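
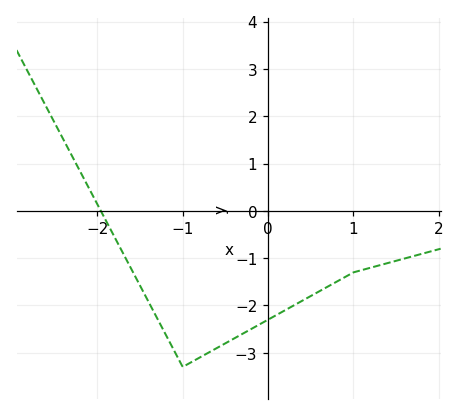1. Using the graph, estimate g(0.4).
-1.9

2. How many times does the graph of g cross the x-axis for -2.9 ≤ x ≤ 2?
1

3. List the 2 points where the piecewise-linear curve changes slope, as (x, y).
(-1, -3.3); (1, -1.3)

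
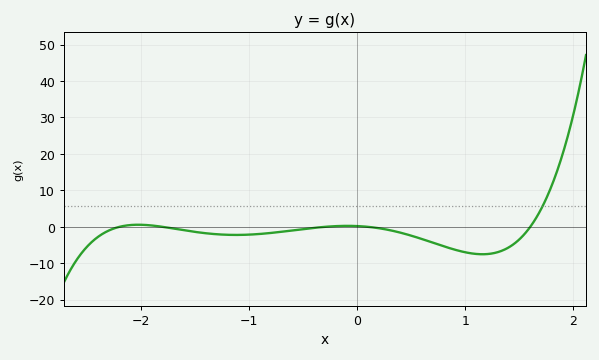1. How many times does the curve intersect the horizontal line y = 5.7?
1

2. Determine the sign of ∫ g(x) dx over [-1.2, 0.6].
negative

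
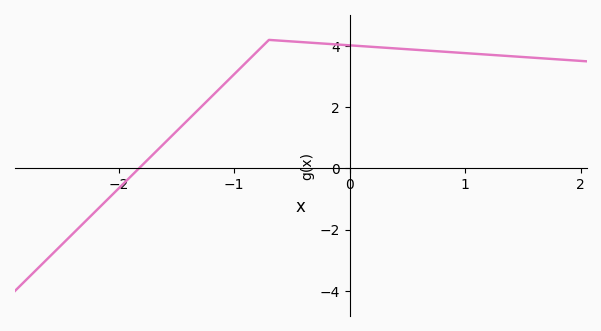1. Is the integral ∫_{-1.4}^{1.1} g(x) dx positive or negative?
positive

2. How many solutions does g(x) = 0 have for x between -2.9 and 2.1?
1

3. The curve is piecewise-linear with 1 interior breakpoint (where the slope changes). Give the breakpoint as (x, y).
(-0.7, 4.2)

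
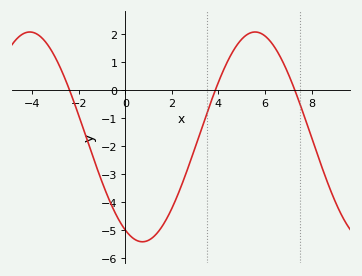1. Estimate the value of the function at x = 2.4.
-3.43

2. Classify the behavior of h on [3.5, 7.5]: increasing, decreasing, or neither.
neither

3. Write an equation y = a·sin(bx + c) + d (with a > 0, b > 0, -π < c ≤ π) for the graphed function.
y = 3.75sin(0.65x - 2.05) - 1.67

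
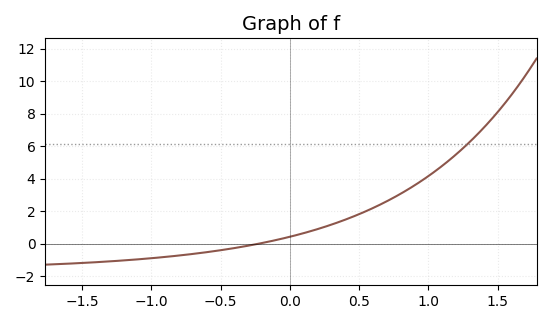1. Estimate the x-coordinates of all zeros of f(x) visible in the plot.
-0.2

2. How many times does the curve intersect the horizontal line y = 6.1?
1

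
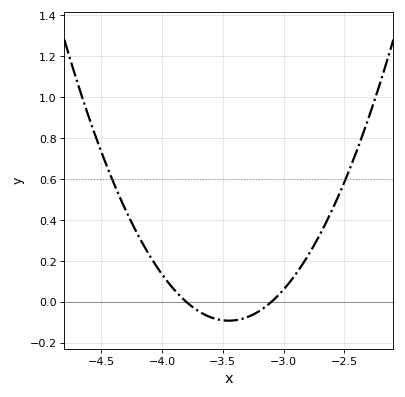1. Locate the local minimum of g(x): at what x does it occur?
-3.45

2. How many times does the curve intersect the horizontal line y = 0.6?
2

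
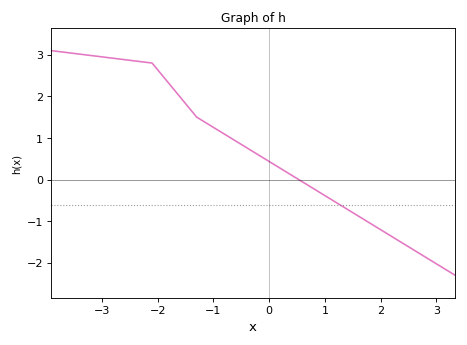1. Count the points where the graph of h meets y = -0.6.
1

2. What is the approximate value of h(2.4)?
-1.5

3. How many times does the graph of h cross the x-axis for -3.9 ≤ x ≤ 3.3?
1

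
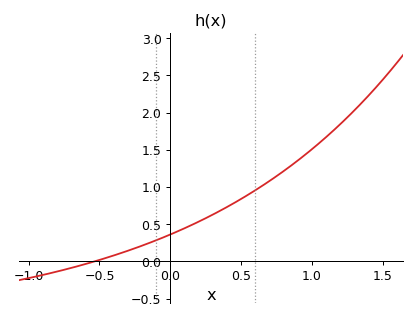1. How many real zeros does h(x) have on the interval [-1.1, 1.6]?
1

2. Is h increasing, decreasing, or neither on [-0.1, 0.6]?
increasing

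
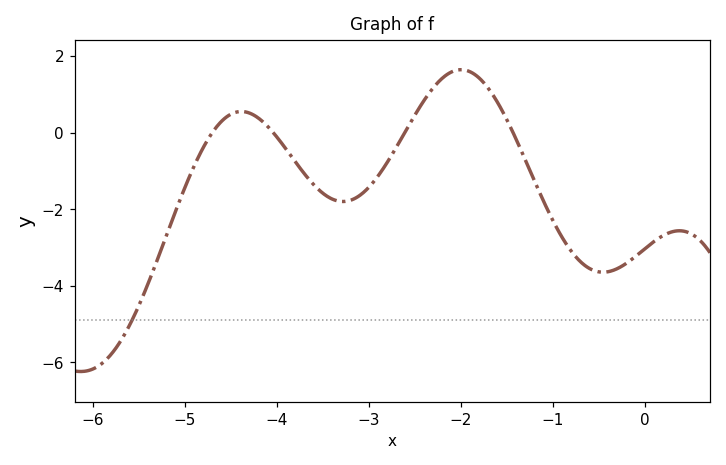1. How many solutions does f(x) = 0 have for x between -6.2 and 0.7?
4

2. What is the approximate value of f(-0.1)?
-3.23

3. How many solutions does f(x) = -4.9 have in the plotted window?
1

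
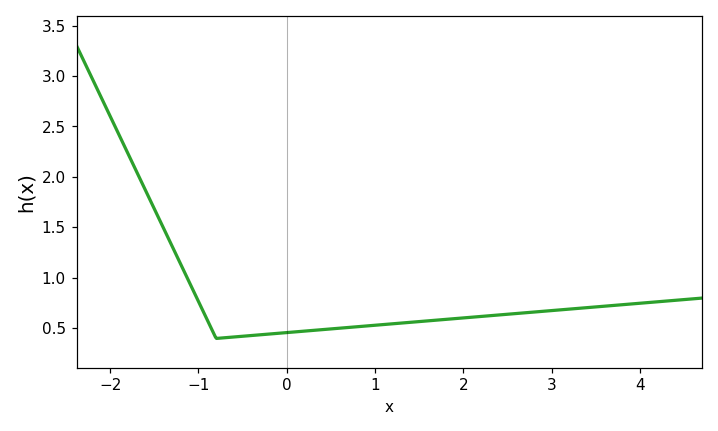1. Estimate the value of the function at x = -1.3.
1.3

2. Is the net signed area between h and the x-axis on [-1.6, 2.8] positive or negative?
positive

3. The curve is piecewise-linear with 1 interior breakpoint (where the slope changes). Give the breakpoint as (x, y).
(-0.8, 0.4)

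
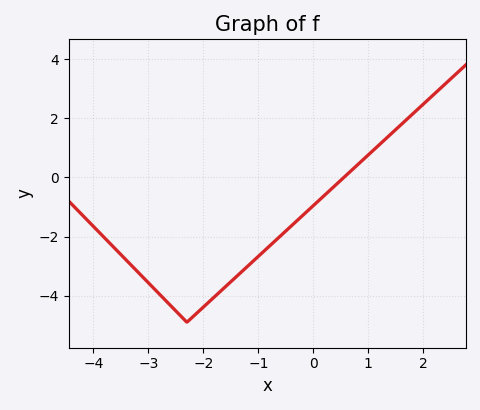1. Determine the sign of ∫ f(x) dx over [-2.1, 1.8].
negative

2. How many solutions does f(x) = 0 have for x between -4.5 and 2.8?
1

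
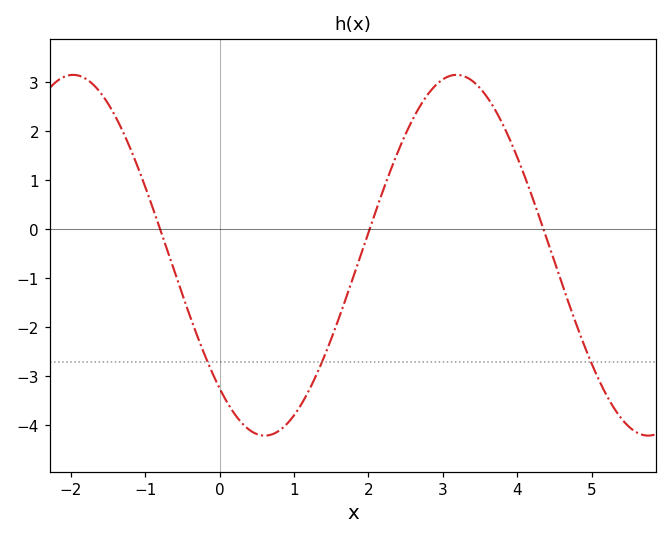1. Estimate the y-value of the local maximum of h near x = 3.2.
3.15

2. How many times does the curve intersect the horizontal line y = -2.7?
3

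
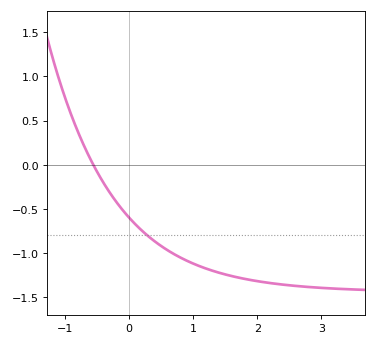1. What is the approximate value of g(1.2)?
-1.17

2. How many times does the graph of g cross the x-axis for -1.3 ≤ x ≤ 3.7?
1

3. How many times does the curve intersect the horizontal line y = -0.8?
1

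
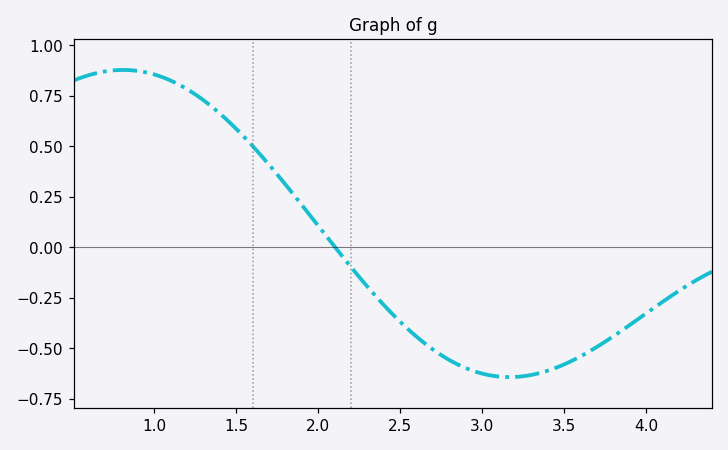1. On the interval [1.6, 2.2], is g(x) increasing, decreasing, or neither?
decreasing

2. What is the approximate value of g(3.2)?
-0.641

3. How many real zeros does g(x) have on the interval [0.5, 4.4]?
1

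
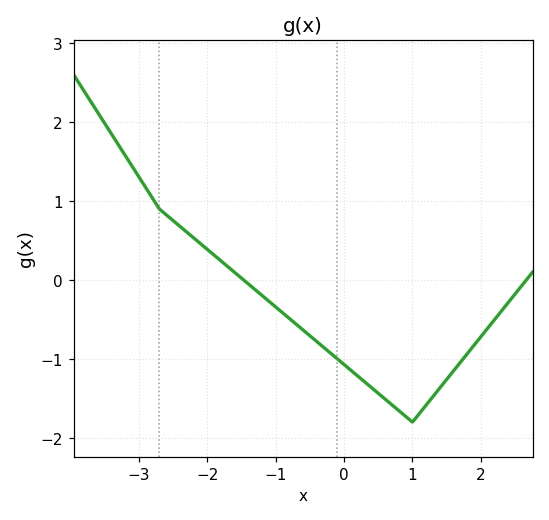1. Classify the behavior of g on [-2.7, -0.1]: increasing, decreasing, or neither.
decreasing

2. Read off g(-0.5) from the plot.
-0.7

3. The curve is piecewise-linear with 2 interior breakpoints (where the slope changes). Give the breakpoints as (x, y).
(-2.7, 0.9); (1, -1.8)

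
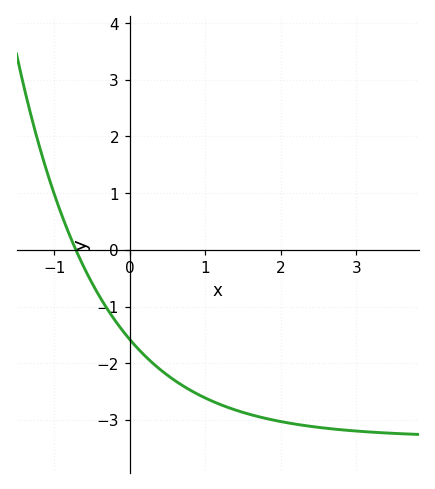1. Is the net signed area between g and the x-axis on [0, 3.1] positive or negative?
negative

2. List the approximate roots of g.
-0.7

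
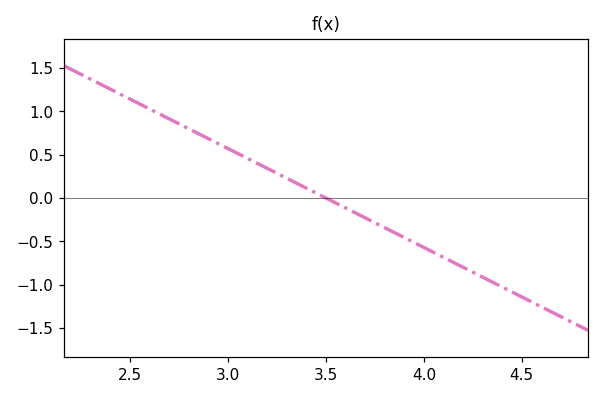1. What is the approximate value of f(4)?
-0.55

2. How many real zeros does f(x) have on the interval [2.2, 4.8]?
1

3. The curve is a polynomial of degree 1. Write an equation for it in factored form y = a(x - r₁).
y = -1.14(x - 3.5)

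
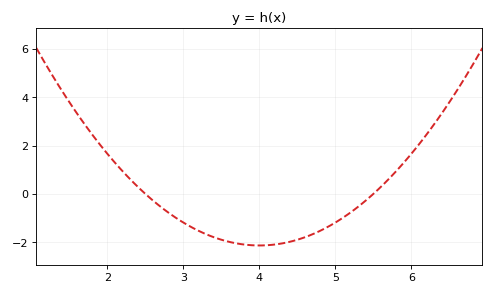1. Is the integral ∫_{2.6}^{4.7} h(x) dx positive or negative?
negative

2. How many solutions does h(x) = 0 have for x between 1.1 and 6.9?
2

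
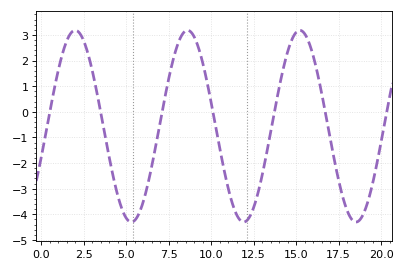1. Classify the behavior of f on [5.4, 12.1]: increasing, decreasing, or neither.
neither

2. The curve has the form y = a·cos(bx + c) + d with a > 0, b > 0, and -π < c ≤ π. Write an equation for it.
y = 3.74cos(0.95x - 1.89) - 0.56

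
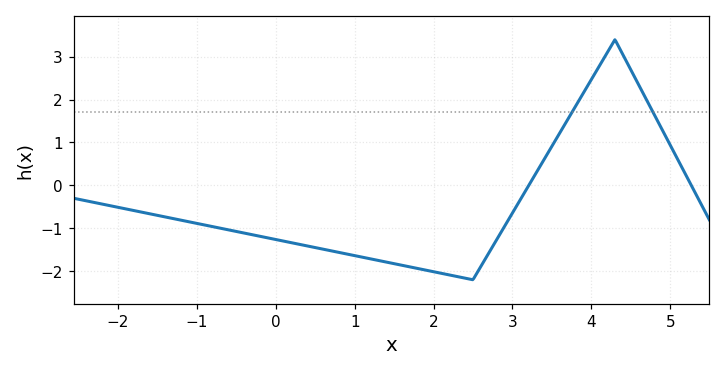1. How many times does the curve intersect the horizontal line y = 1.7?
2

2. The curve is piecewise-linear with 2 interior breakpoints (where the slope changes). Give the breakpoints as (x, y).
(2.5, -2.2); (4.3, 3.4)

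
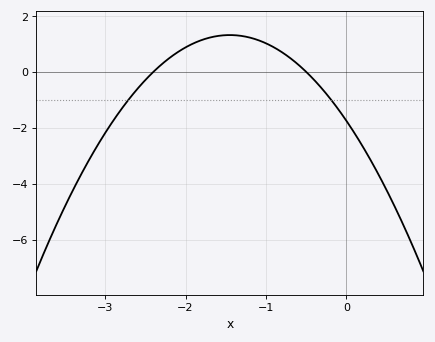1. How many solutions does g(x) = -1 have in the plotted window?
2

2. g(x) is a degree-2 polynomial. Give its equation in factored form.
y = -1.46(x + 2.4)(x + 0.5)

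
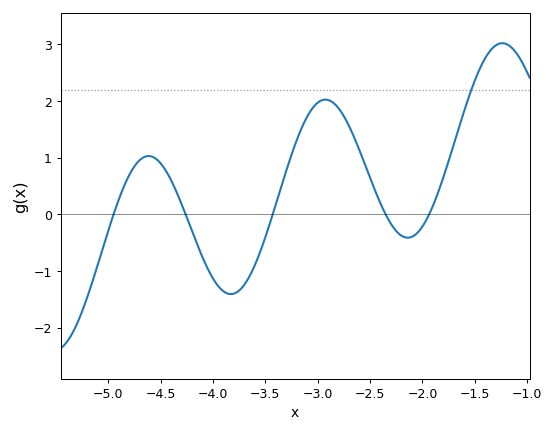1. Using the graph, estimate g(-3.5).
-0.404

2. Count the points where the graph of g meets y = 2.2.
1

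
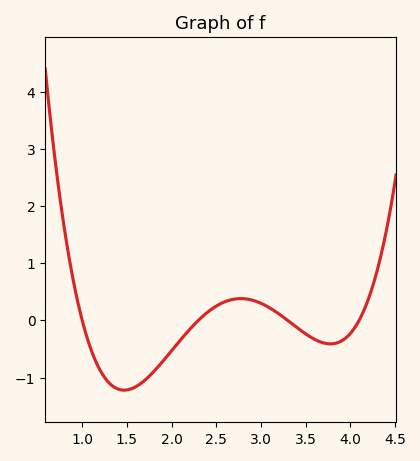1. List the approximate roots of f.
1, 2.3, 3.3, 4.1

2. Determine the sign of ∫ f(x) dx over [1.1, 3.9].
negative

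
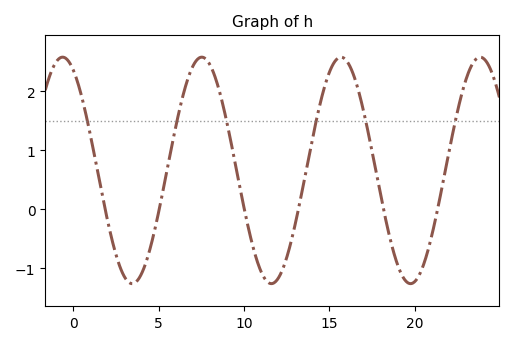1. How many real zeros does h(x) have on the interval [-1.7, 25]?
6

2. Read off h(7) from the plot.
2.43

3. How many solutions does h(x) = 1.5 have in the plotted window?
6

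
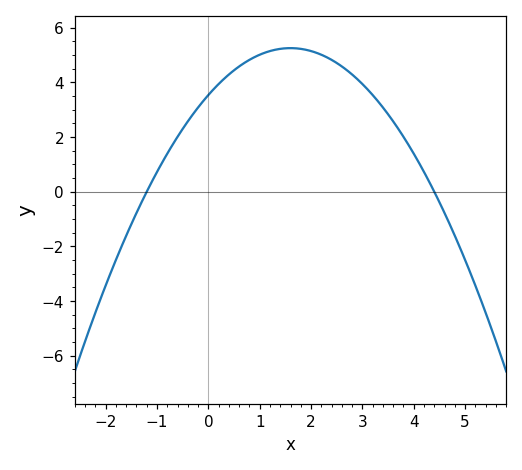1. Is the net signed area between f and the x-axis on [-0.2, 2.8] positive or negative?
positive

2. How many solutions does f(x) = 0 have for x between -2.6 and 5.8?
2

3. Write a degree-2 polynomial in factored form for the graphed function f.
y = -0.67(x + 1.2)(x - 4.4)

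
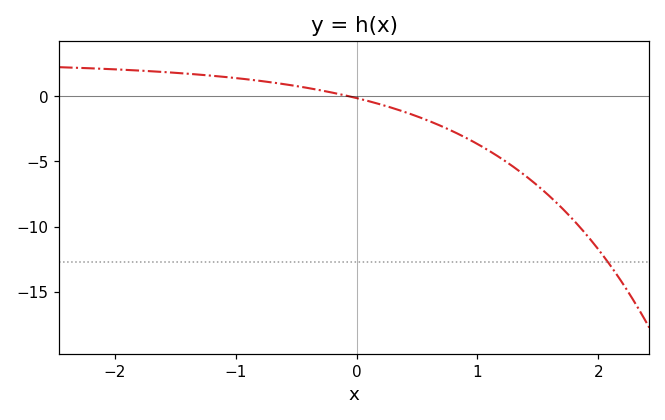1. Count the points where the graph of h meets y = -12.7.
1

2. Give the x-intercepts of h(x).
-0.1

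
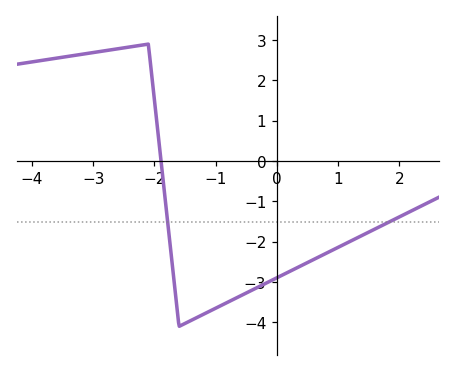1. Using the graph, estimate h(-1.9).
0.1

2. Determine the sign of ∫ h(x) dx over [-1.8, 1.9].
negative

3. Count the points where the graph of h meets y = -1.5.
2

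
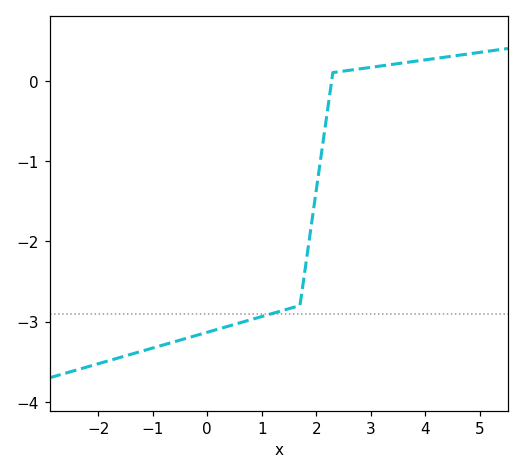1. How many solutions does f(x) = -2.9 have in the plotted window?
1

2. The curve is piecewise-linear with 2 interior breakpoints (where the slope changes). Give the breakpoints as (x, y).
(1.7, -2.8); (2.3, 0.1)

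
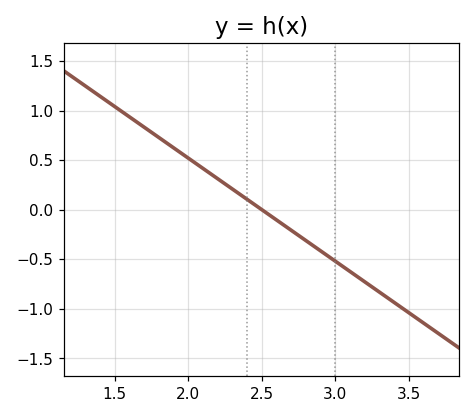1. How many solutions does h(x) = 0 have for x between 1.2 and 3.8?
1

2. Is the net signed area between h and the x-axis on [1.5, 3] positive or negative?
positive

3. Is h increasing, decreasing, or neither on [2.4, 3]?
decreasing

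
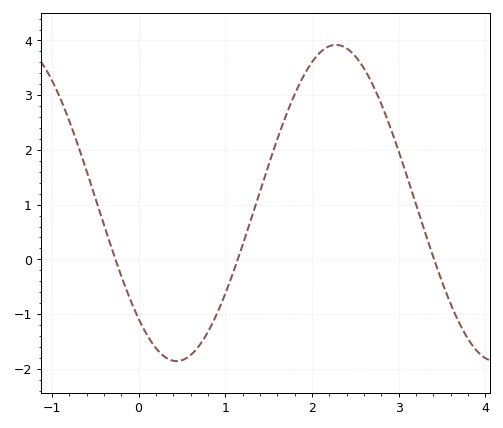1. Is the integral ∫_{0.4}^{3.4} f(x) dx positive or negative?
positive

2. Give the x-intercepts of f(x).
-0.267, 1.14, 3.41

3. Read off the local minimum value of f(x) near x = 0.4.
-1.86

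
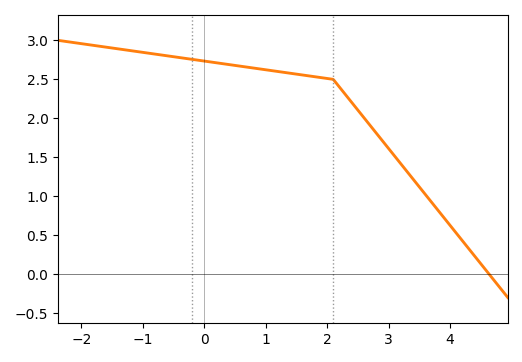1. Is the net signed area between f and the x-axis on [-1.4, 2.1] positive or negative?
positive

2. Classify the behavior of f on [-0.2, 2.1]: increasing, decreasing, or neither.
decreasing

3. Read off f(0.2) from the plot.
2.7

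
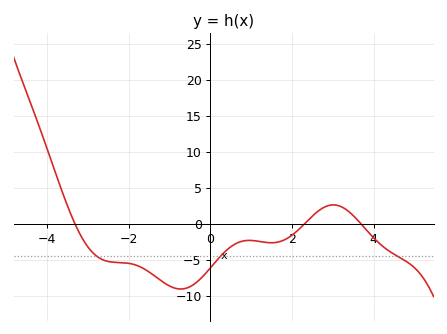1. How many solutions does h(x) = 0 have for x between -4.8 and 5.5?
3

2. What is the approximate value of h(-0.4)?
-8.4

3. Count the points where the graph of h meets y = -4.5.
3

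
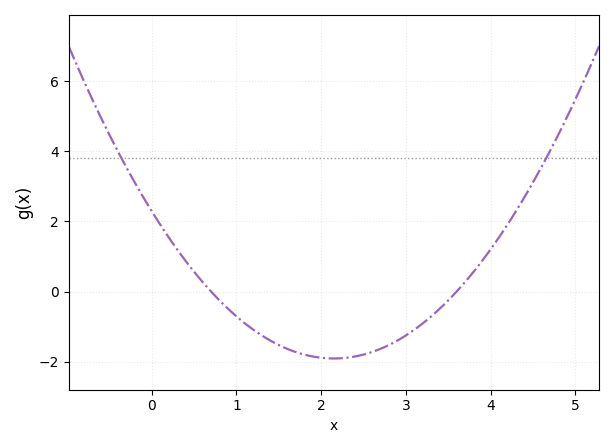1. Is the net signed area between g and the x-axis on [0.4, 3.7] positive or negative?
negative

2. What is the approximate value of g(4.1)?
1.6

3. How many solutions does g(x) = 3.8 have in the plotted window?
2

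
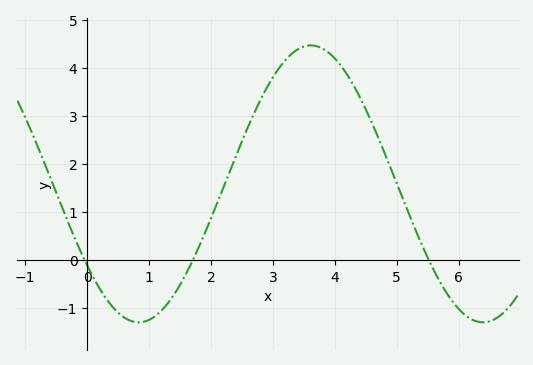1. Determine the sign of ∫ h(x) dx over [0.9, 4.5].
positive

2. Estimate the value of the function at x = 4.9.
1.9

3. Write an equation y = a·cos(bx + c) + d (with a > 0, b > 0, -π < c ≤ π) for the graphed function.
y = 2.88cos(1.1x + 2.2) + 1.59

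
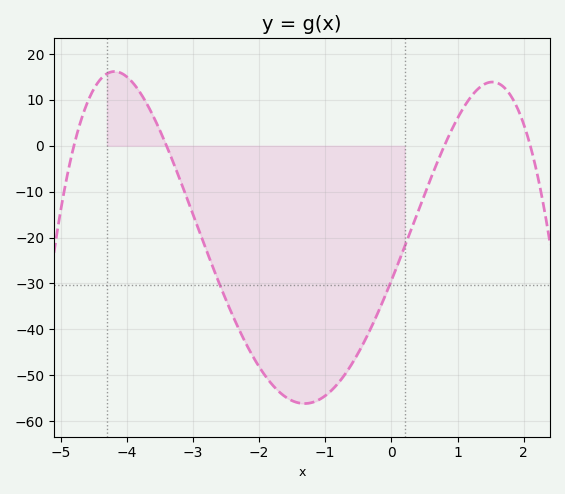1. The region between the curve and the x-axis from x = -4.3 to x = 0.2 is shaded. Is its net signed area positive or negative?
negative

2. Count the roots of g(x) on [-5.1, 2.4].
4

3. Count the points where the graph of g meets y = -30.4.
2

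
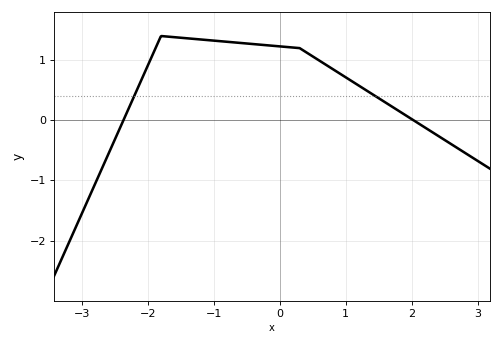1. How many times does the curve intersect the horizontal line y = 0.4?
2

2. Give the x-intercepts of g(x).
-2.4, 2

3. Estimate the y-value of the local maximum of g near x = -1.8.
1.4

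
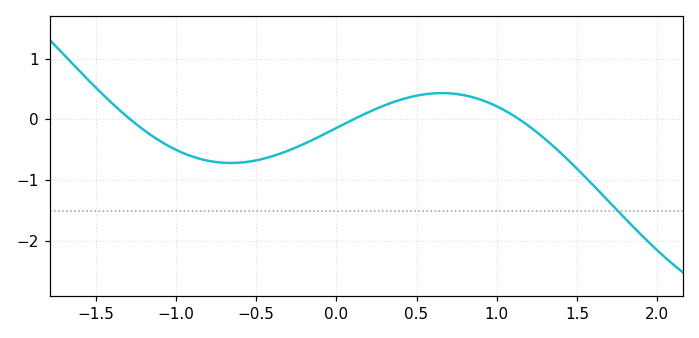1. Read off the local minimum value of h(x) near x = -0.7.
-0.716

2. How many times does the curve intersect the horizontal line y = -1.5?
1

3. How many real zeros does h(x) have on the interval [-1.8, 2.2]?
3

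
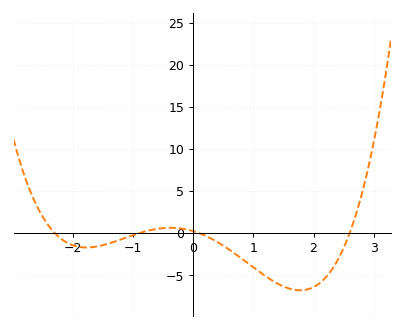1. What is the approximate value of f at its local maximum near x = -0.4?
0.643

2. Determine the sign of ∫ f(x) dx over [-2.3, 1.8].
negative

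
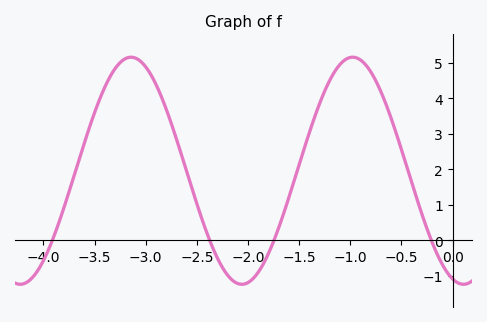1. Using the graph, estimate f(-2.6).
1.9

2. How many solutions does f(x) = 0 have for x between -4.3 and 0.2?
4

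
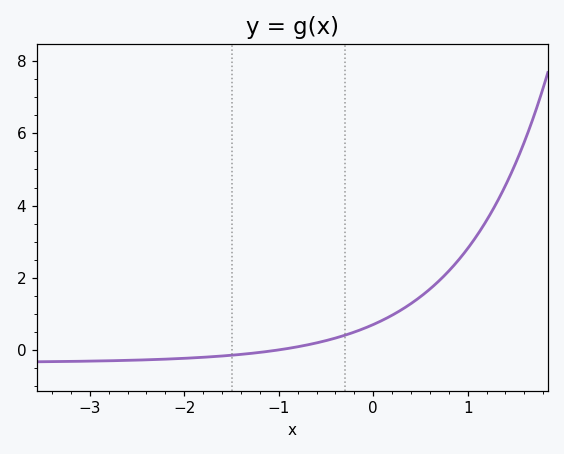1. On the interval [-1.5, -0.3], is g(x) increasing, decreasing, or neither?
increasing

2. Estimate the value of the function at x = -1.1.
0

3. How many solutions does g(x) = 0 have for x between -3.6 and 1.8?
1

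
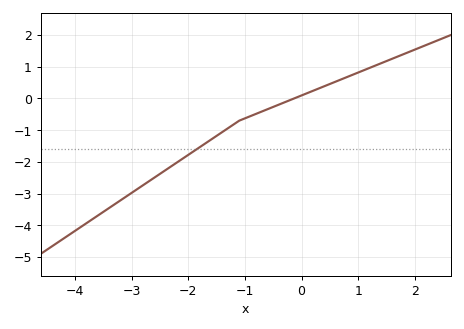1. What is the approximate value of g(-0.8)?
-0.483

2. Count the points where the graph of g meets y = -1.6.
1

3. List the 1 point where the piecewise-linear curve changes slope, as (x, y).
(-1.1, -0.7)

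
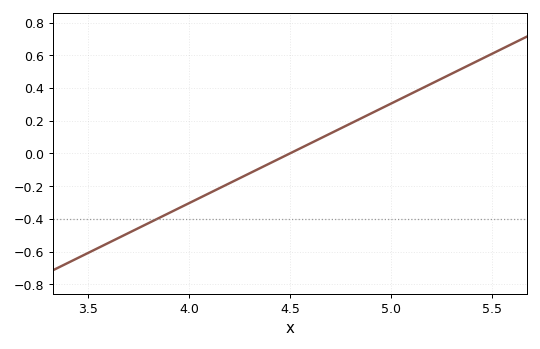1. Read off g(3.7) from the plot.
-0.488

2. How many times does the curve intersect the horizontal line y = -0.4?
1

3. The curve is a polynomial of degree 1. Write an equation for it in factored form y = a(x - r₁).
y = 0.61(x - 4.5)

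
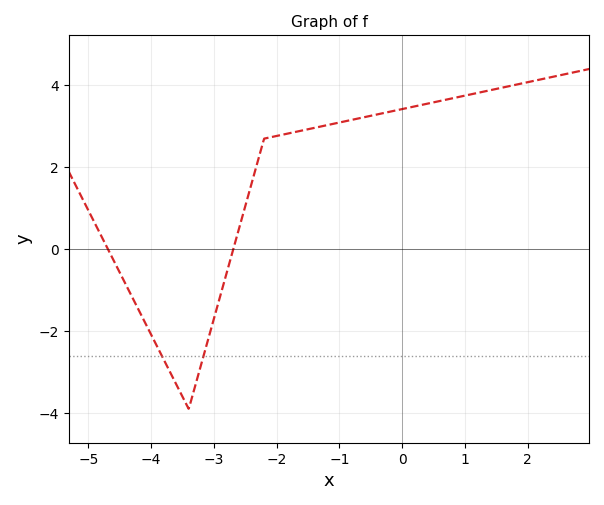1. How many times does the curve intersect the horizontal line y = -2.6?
2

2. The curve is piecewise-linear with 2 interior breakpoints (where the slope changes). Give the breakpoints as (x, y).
(-3.4, -3.9); (-2.2, 2.7)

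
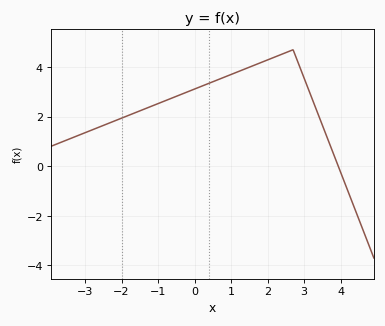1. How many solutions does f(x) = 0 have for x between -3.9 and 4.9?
1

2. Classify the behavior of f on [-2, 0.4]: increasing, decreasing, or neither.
increasing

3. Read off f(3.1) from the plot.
3.2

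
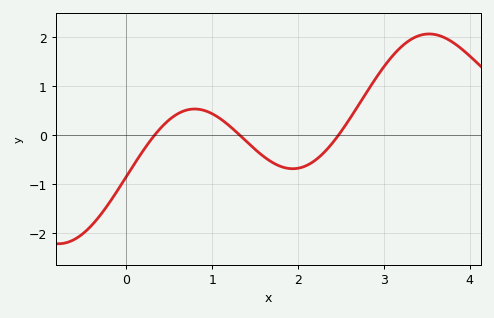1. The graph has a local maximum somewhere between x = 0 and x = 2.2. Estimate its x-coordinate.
0.8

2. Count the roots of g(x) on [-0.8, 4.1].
3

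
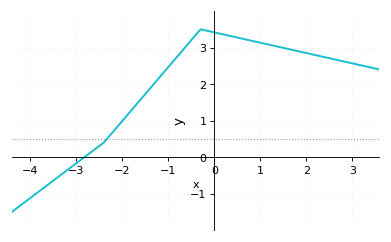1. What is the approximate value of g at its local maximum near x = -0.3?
3.5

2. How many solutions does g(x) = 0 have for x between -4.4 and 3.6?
1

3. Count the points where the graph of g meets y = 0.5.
1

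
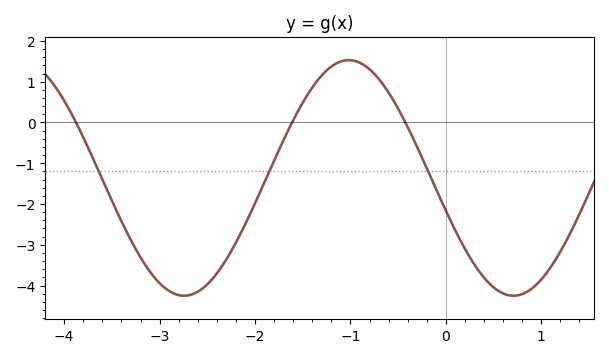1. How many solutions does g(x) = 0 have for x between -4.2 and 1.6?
3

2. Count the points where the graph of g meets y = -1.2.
3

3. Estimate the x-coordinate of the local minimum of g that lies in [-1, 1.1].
0.707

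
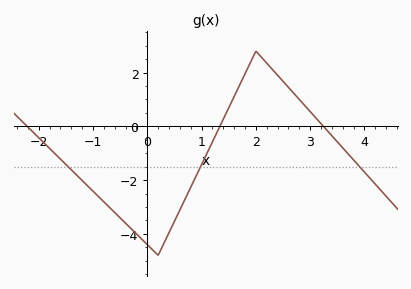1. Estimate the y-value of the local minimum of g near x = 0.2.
-4.8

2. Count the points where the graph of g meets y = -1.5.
3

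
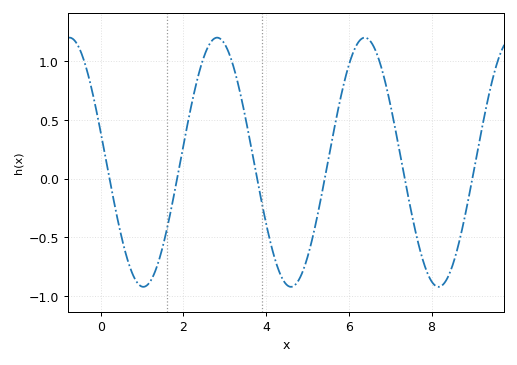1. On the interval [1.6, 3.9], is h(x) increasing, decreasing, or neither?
neither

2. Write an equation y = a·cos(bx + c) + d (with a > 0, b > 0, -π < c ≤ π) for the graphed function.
y = 1.06cos(1.76x + 1.33) + 0.14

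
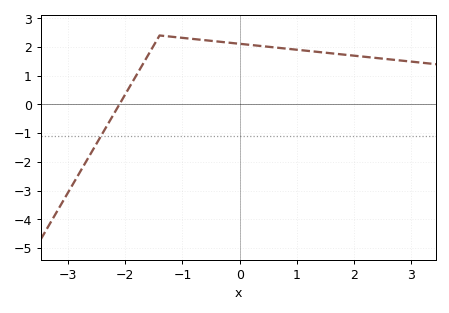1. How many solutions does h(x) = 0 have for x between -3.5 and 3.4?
1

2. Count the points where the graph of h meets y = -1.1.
1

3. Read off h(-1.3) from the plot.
2.4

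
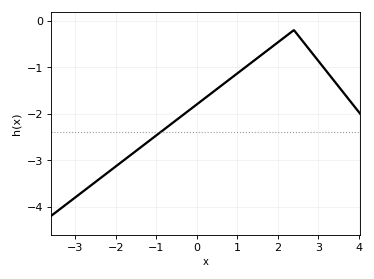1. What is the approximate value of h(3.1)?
-1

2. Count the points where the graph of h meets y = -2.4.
1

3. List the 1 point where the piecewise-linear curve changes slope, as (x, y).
(2.4, -0.2)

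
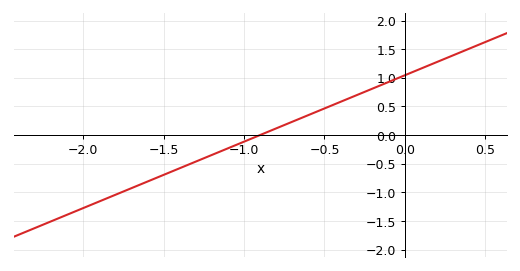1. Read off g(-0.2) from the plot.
0.8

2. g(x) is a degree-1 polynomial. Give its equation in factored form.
y = 1.16(x + 0.9)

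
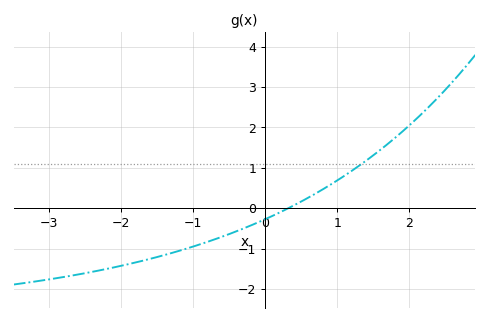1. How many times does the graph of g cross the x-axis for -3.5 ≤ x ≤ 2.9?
1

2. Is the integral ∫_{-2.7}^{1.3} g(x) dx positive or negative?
negative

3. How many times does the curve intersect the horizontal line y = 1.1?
1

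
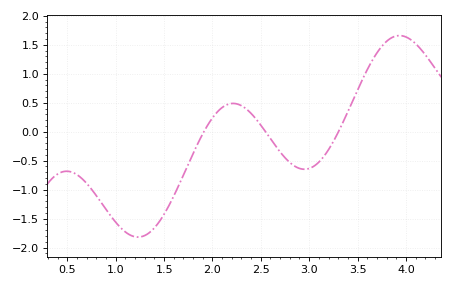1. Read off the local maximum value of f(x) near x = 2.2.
0.488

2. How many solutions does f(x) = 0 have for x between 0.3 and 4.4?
3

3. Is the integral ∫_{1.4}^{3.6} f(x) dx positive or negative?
negative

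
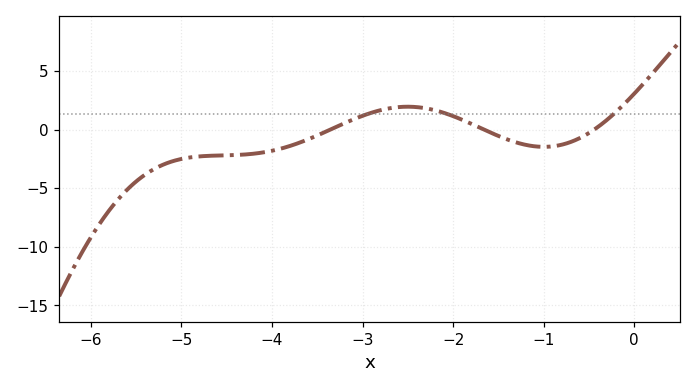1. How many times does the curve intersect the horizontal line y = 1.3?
3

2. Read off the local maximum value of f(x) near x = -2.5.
2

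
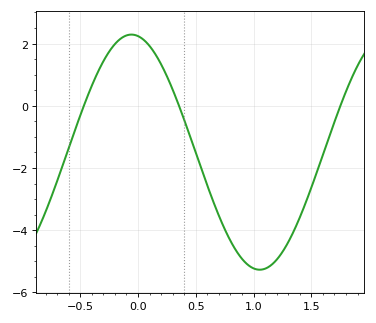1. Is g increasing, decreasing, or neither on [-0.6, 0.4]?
neither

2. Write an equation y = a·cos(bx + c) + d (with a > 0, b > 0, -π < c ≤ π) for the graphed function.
y = 3.78cos(2.83x + 0.16) - 1.49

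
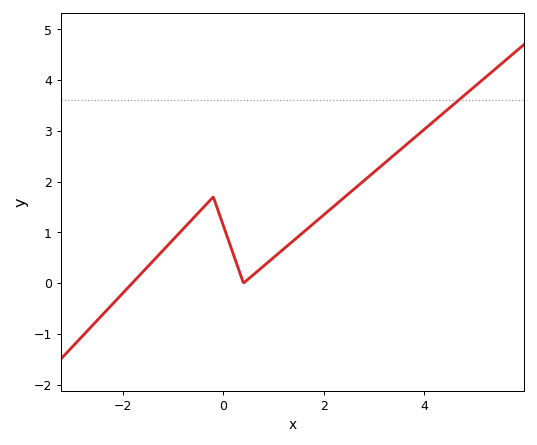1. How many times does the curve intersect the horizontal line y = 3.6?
1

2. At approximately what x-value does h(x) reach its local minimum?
0.403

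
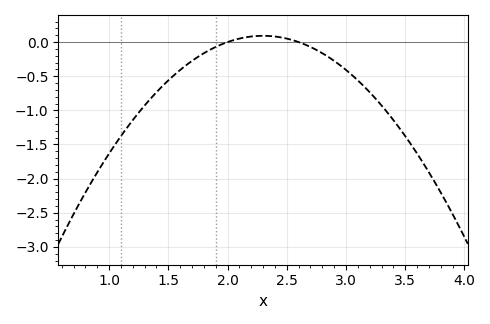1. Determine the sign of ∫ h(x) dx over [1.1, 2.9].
negative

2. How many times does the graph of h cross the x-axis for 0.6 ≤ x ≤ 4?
2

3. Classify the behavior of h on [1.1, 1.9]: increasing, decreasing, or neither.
increasing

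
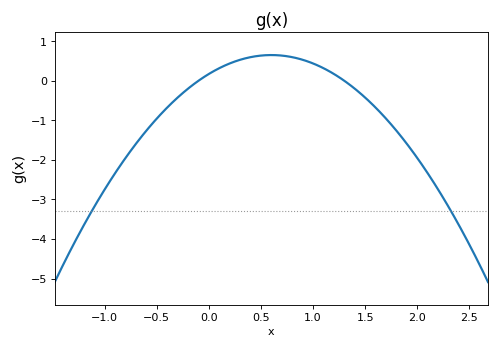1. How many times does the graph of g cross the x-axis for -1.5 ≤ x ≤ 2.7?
2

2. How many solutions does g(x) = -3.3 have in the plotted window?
2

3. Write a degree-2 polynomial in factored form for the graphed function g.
y = -1.33(x + 0.1)(x - 1.3)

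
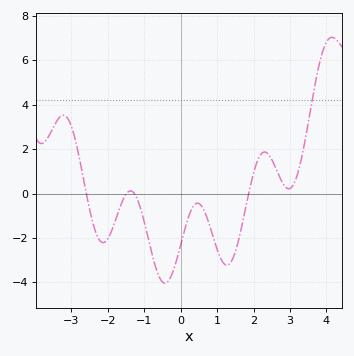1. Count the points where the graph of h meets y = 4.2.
1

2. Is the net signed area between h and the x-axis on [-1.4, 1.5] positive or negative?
negative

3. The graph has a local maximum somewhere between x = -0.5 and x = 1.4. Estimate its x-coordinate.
0.4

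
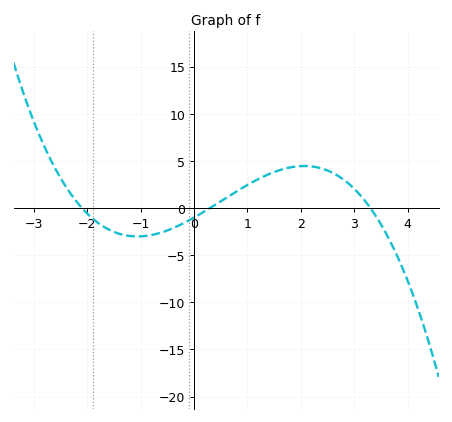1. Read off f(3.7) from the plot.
-4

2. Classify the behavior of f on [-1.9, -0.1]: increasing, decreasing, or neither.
neither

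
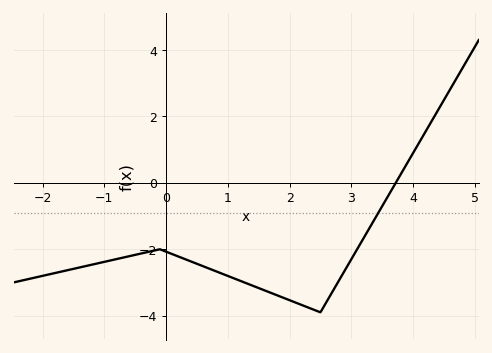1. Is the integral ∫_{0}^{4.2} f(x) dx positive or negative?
negative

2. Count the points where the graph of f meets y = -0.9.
1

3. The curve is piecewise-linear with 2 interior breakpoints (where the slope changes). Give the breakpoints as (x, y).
(-0.1, -2); (2.5, -3.9)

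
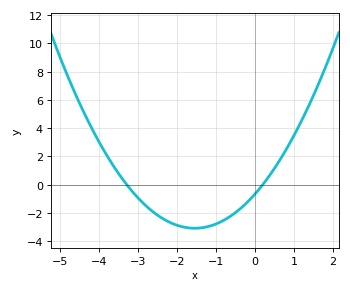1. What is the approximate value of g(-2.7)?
-1.8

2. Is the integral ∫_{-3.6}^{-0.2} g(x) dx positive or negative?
negative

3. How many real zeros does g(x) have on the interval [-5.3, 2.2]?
2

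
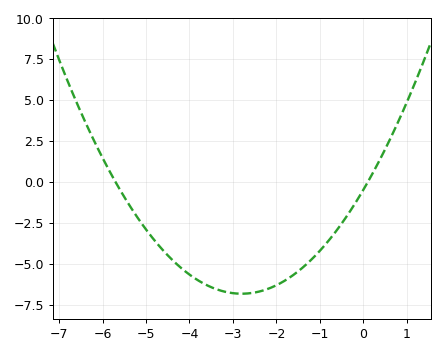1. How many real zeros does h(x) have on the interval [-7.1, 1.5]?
2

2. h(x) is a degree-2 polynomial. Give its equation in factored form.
y = 0.81(x + 5.7)(x - 0.1)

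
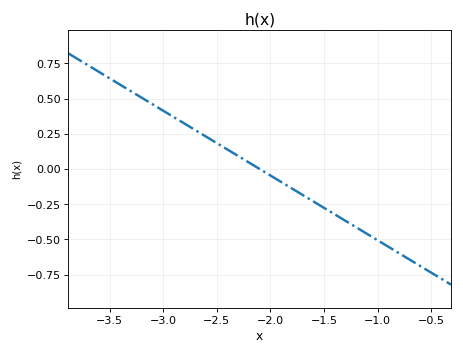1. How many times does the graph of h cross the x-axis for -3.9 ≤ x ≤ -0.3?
1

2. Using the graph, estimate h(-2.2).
0.04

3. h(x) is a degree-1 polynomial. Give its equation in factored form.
y = -0.46(x + 2.1)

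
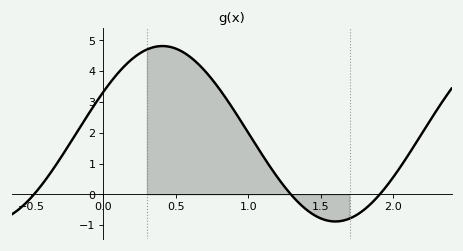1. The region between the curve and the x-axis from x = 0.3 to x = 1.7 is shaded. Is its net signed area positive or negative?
positive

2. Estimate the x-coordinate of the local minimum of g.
1.6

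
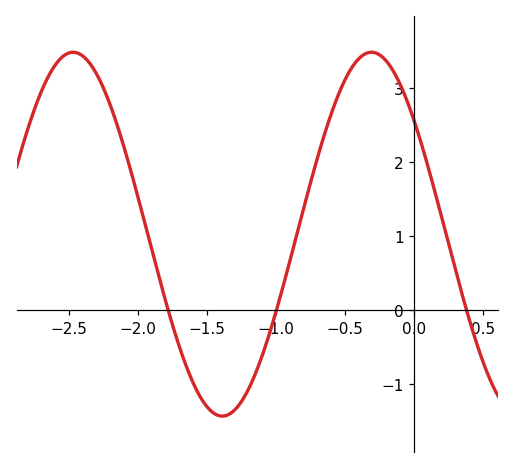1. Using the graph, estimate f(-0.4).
3.4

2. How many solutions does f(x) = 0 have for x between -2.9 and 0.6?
3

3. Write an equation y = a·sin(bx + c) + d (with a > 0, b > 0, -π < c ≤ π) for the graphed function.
y = 2.46sin(2.91x + 2.47) + 1.03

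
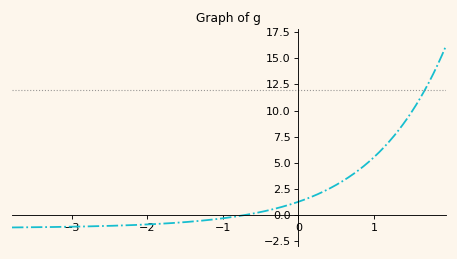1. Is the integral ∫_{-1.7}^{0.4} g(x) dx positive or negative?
positive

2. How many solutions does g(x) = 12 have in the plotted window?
1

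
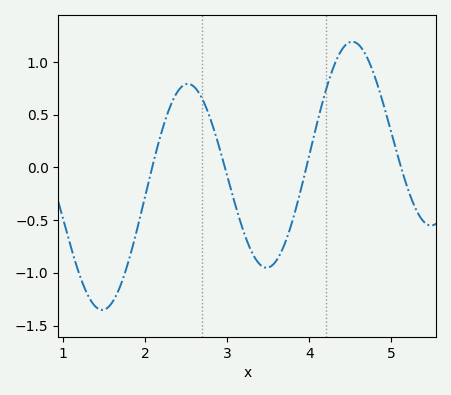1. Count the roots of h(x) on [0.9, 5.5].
4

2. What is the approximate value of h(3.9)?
-0.2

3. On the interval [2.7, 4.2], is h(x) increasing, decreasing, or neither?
neither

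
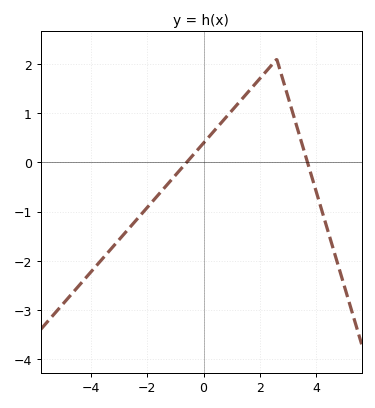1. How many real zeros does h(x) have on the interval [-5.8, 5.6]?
2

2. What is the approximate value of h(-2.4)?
-1.18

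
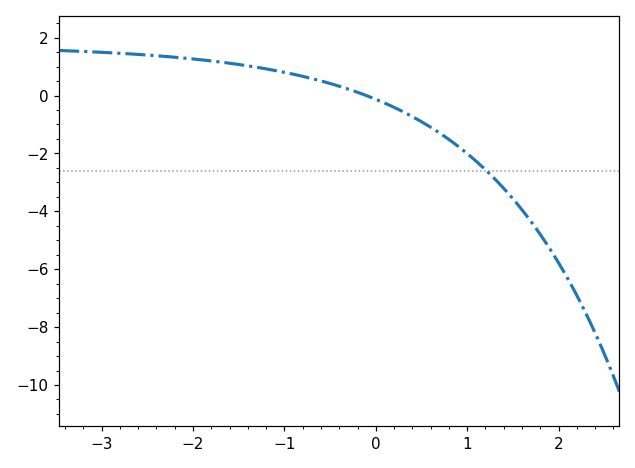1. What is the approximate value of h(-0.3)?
0.22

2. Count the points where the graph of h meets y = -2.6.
1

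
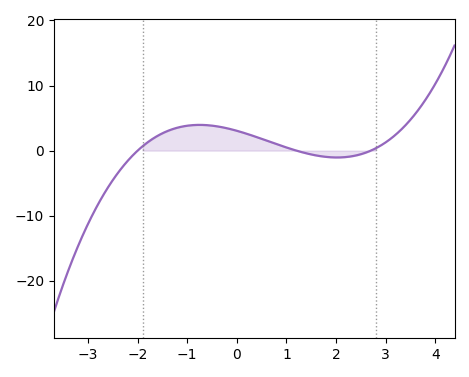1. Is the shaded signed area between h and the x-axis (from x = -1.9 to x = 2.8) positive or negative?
positive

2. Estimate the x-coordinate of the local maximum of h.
-0.8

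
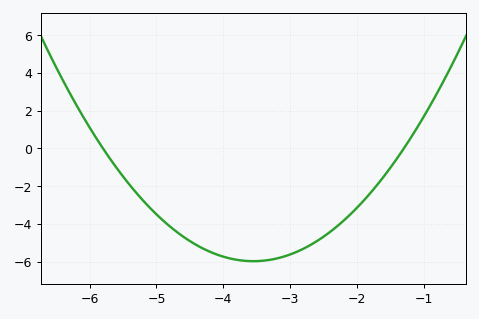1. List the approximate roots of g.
-5.8, -1.3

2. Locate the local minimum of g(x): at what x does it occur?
-3.55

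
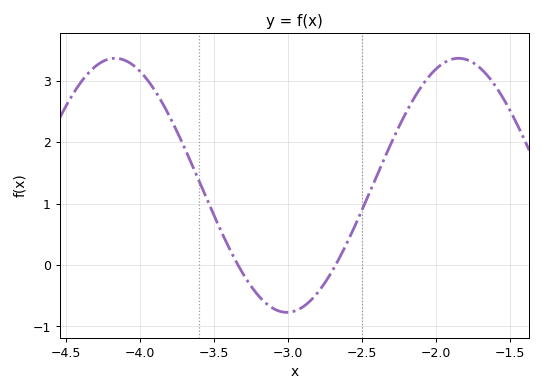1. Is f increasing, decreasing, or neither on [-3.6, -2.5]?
neither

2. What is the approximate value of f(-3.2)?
-0.498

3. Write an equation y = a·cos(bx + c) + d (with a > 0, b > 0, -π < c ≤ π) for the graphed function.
y = 2.07cos(2.71x - 1.27) + 1.3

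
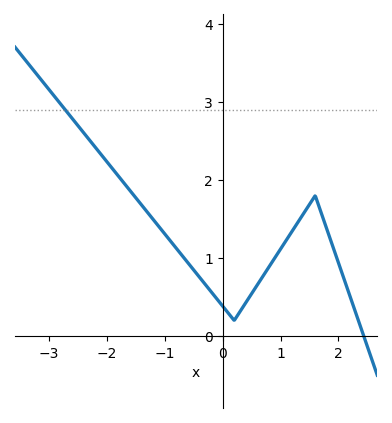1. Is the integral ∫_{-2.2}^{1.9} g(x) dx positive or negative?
positive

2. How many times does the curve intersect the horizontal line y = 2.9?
1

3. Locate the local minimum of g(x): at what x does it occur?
0.2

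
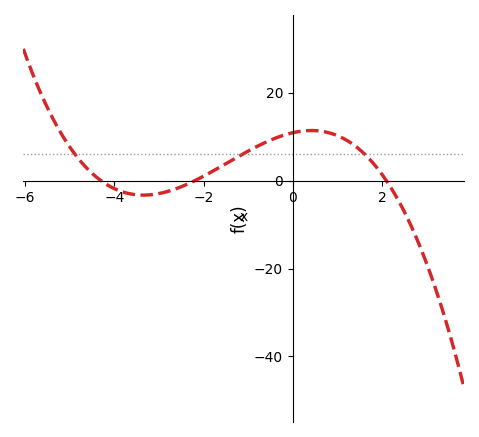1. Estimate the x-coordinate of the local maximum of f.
0.4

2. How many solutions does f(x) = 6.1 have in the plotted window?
3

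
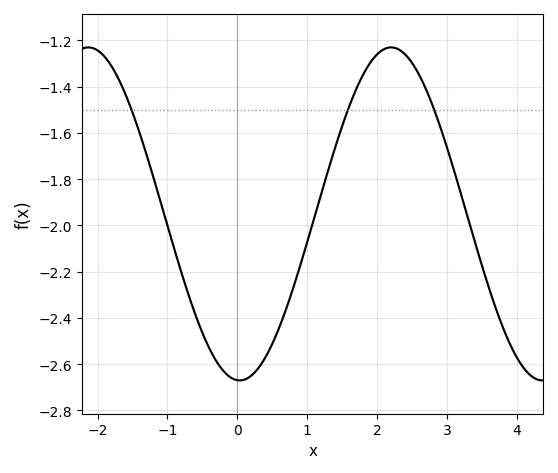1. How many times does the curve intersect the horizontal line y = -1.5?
3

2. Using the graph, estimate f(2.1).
-1.24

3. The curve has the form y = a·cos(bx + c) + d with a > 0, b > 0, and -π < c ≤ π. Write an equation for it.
y = 0.72cos(1.4x + 3.1) - 1.95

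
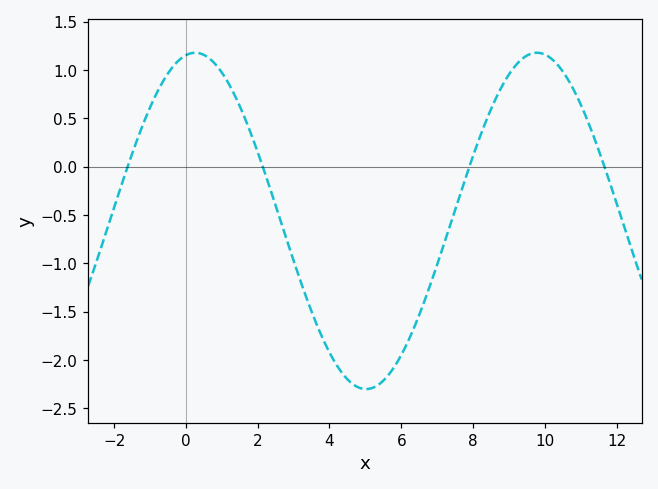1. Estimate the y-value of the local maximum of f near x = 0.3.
1.2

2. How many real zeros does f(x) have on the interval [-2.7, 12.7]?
4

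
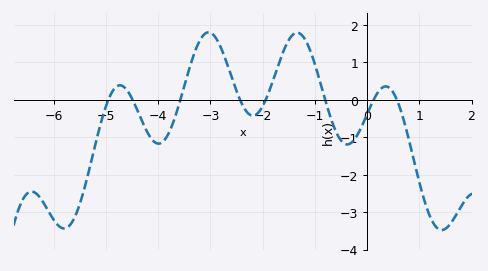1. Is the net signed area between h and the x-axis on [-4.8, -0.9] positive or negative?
positive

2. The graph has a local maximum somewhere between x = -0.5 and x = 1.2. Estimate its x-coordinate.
0.357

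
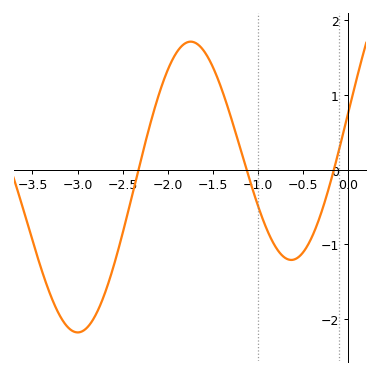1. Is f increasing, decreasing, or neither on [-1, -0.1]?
neither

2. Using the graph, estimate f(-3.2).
-1.95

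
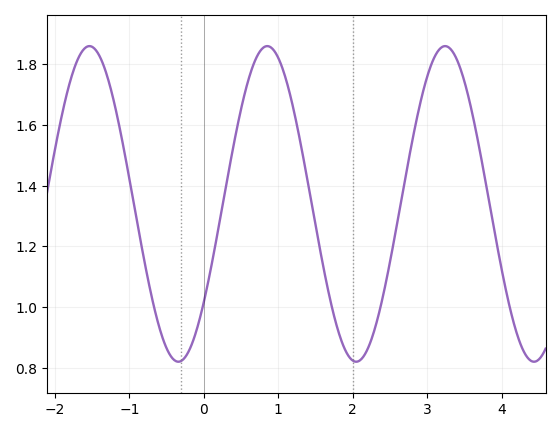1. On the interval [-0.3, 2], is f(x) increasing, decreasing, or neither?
neither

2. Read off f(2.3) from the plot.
0.931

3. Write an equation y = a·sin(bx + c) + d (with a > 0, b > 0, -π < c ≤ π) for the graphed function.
y = 0.52sin(2.63x - 0.672) + 1.34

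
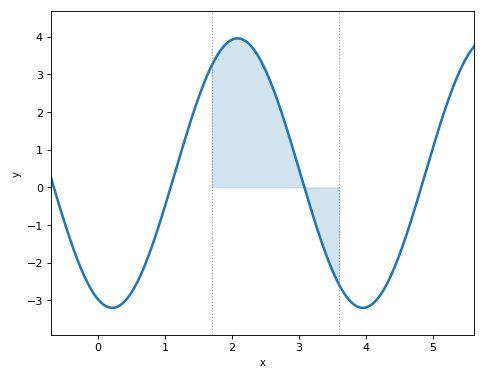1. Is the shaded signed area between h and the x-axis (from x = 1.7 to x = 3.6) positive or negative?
positive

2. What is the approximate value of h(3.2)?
-0.7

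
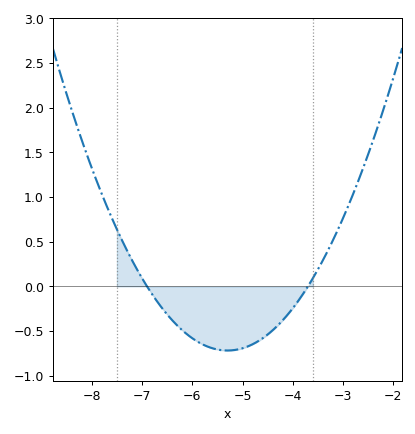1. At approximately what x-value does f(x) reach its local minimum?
-5.3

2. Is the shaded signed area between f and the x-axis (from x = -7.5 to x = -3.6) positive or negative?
negative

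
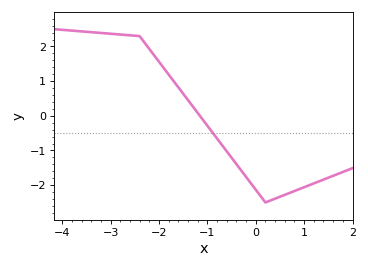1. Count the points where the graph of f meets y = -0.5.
1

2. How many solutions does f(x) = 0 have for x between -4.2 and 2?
1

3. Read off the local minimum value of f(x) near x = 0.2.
-2.5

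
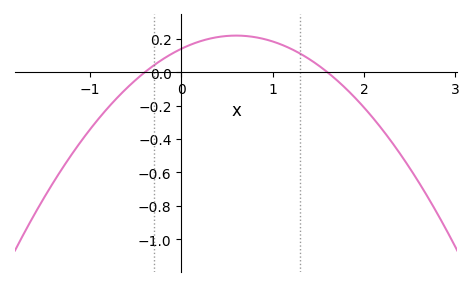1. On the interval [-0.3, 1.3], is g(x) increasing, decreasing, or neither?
neither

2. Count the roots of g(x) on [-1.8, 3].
2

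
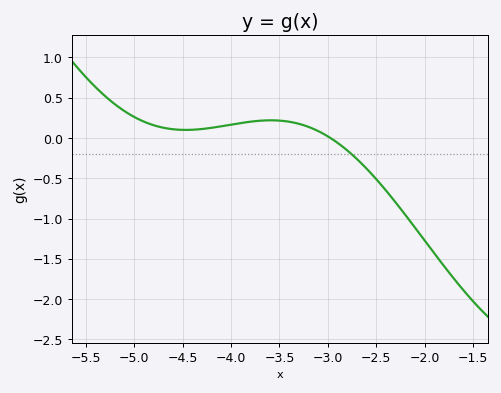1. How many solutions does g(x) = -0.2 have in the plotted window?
1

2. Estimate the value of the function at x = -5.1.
0.333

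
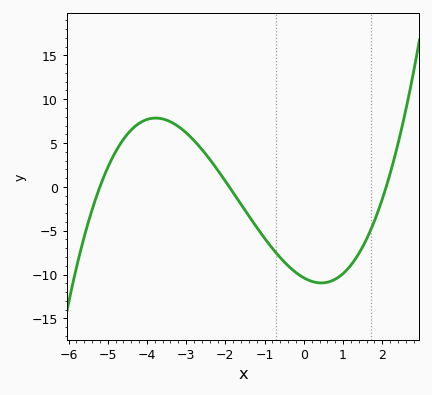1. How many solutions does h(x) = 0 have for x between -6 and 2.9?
3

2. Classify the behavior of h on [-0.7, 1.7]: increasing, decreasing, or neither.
neither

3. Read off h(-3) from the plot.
6.17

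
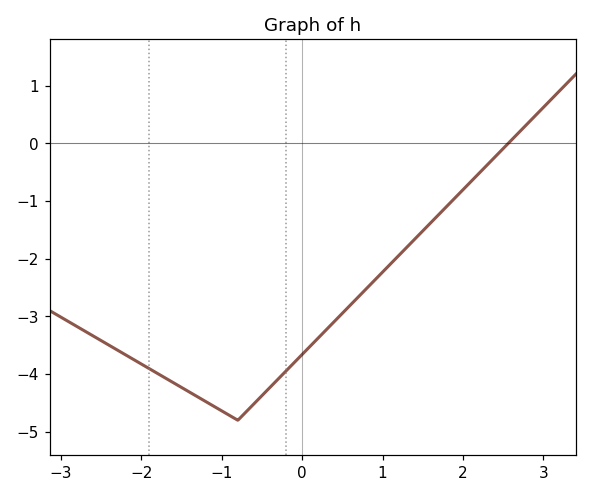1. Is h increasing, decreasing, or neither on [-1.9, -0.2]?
neither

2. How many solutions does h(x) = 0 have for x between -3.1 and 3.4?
1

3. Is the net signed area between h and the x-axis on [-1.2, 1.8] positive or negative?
negative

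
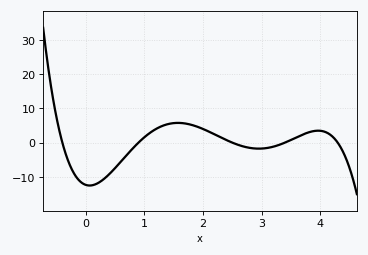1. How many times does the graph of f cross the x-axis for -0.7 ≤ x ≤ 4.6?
5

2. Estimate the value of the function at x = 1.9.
5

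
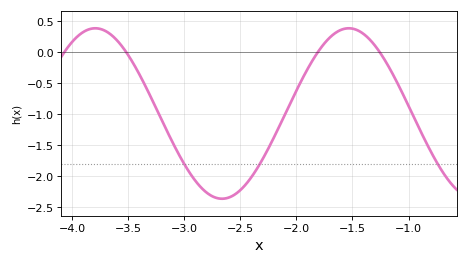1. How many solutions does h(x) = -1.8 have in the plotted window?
3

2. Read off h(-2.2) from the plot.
-1.35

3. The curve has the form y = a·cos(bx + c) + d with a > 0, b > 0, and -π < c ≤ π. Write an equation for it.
y = 1.37cos(2.8x - 2) - 0.99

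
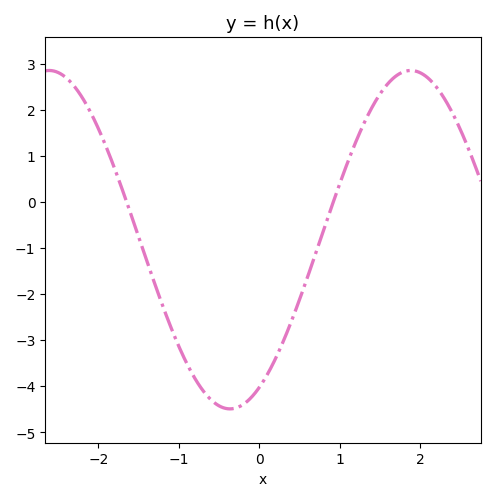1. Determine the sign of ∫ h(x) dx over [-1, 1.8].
negative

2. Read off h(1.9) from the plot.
2.8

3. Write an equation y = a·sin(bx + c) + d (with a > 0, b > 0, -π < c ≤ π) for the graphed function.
y = 3.67sin(1.4x - 1.1) - 0.82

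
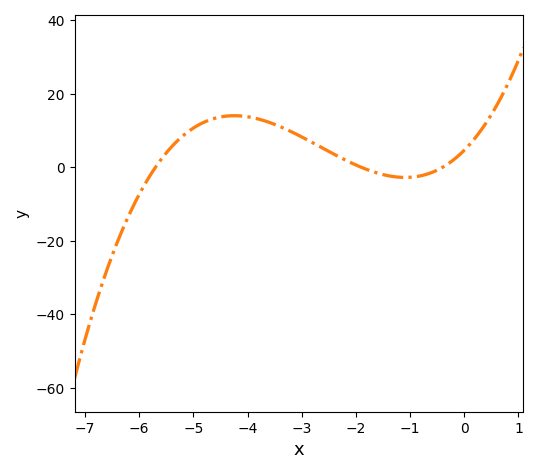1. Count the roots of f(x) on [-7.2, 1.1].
3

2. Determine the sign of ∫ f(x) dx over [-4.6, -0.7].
positive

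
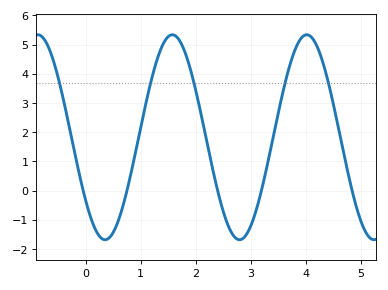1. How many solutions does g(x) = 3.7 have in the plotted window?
5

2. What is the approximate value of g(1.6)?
5.33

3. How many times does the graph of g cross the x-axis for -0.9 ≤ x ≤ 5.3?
5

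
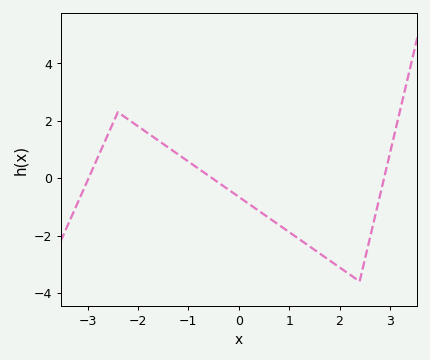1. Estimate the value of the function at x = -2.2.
2.05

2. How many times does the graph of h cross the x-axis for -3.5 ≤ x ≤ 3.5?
3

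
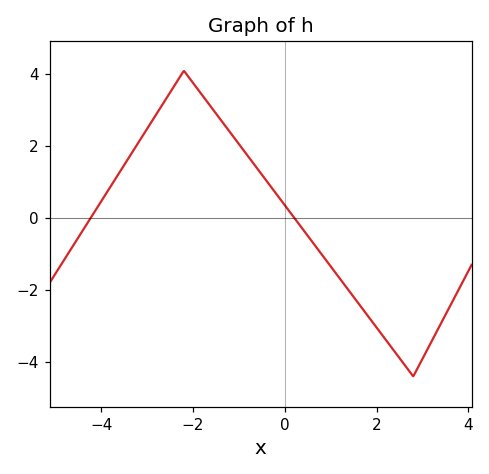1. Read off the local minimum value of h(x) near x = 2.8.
-4.4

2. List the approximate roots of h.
-4.2, 0.2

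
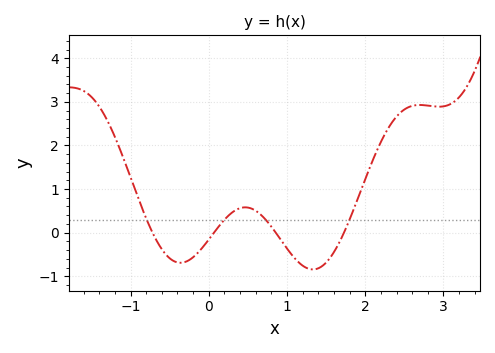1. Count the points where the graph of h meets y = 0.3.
4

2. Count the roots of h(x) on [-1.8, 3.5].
4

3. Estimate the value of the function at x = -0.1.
-0.4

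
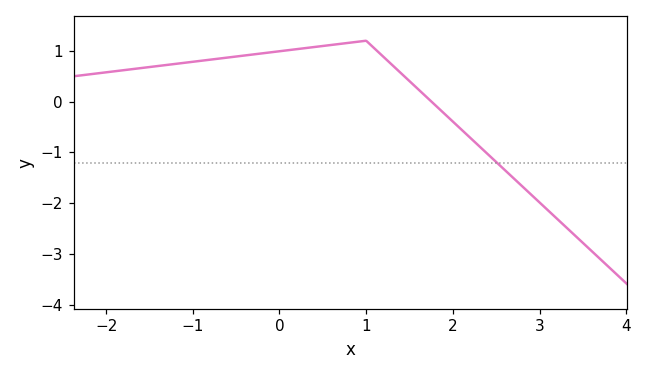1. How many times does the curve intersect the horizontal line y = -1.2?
1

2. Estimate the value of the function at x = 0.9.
1.18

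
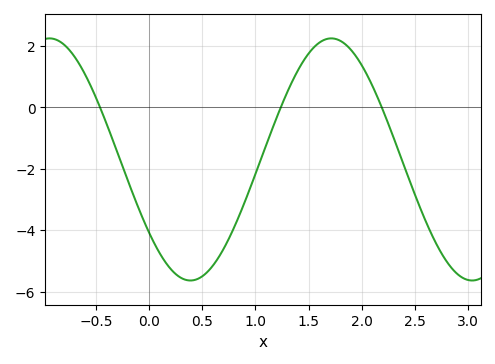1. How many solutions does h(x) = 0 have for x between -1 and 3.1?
3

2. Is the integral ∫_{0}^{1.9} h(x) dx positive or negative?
negative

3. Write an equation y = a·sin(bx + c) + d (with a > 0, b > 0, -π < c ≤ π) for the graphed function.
y = 3.94sin(2.37x - 2.49) - 1.7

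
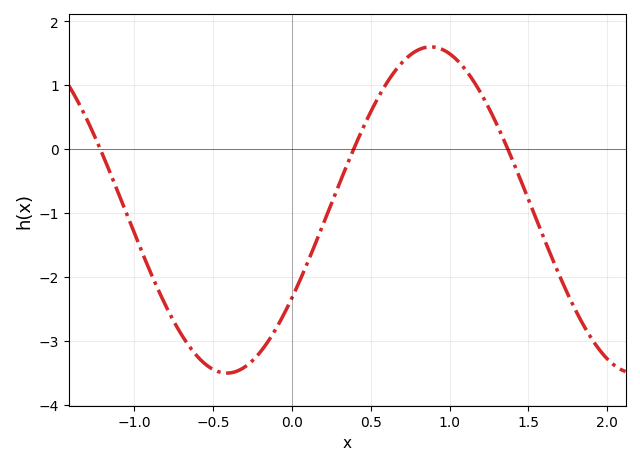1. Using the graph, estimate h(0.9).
1.6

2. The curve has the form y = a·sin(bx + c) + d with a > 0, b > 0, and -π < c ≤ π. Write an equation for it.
y = 2.55sin(2.43x - 0.57) - 0.95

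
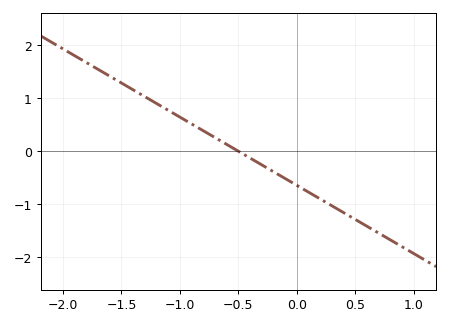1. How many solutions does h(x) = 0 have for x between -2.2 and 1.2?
1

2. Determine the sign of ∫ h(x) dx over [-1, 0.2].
negative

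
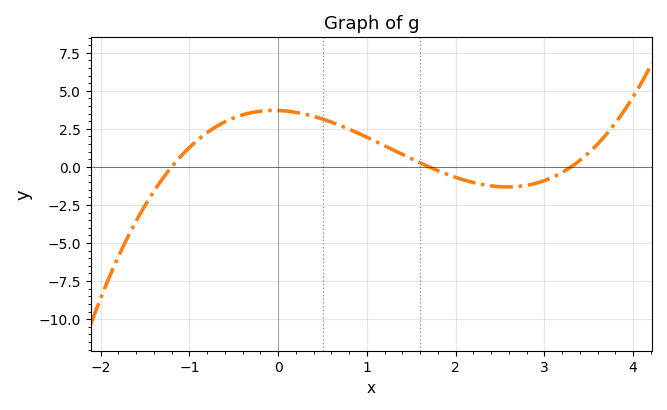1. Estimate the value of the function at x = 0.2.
3.6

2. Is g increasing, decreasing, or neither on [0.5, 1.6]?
decreasing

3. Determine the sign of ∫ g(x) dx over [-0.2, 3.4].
positive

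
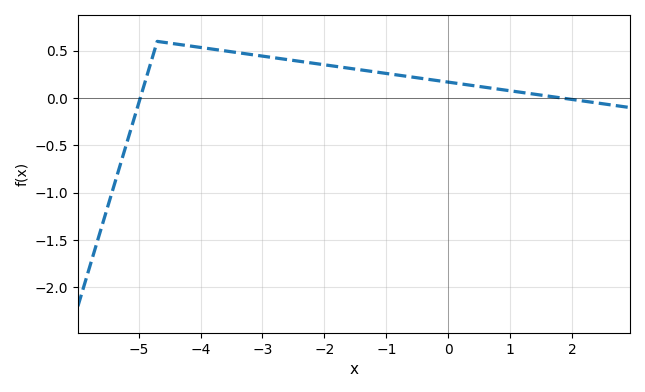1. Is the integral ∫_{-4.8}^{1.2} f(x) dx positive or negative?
positive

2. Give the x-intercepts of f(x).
-4.97, 1.85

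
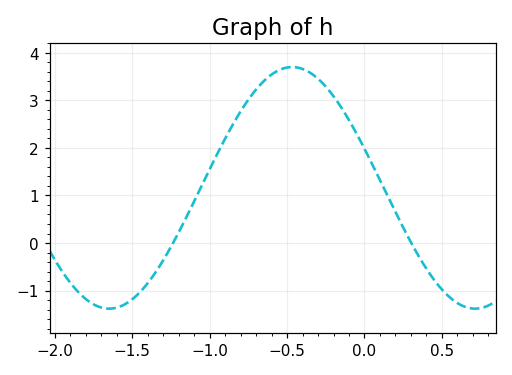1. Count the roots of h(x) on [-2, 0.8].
2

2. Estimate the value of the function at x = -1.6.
-1.4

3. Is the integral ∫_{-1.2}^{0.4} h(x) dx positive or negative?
positive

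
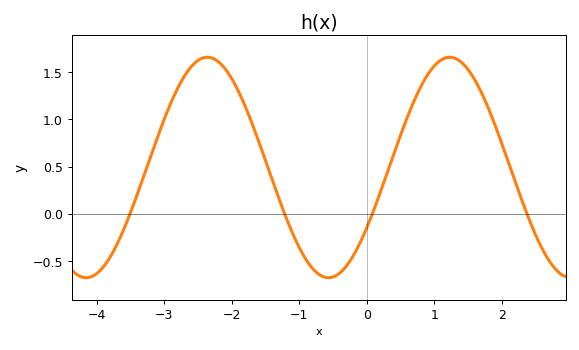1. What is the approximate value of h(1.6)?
1.42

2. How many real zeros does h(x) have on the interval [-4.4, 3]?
4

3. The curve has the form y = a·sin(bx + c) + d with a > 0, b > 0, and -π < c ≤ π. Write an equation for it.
y = 1.17sin(1.75x - 0.582) + 0.49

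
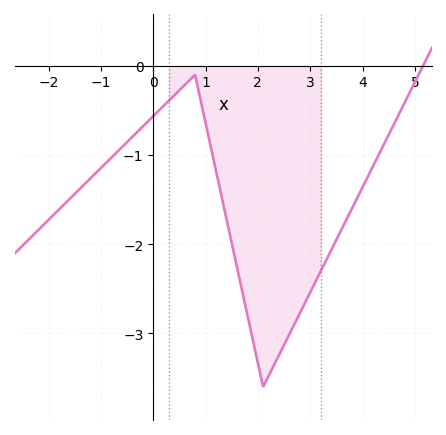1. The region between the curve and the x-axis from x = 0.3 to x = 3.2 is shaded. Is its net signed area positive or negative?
negative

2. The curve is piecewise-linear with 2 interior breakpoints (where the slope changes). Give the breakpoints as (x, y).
(0.8, -0.1); (2.1, -3.6)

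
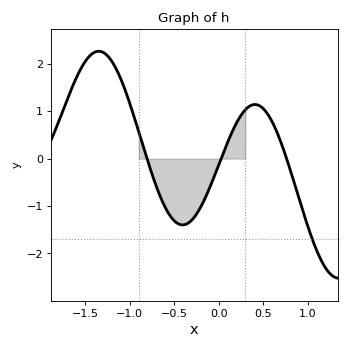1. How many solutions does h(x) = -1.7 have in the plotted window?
1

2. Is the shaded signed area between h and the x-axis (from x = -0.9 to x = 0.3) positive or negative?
negative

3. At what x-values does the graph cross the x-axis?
-0.806, 0.026, 0.763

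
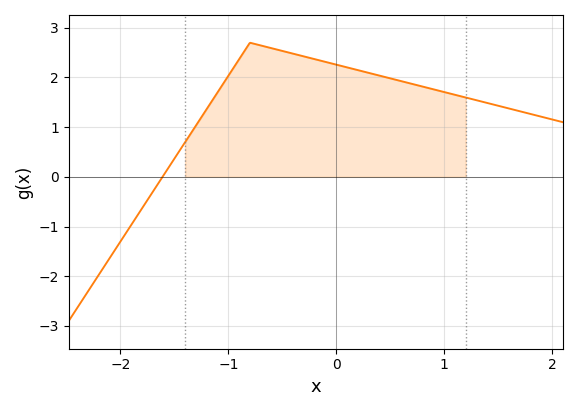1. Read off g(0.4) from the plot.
2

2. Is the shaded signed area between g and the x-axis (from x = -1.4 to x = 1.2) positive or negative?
positive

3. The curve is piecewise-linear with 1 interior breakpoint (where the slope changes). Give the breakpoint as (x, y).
(-0.8, 2.7)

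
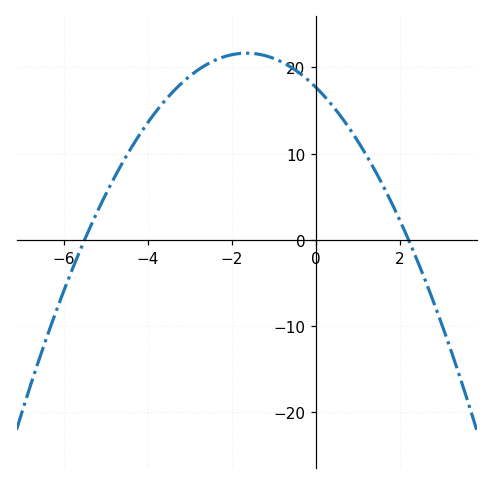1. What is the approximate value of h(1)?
11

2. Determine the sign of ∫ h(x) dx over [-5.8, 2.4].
positive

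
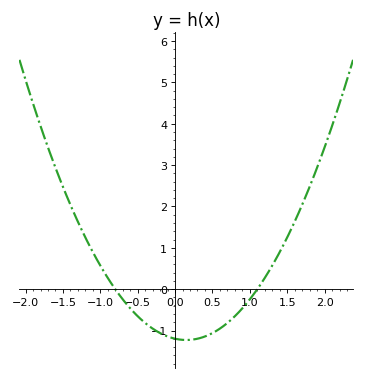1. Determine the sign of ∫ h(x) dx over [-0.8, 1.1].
negative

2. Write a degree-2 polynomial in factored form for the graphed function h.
y = 1.36(x + 0.8)(x - 1.1)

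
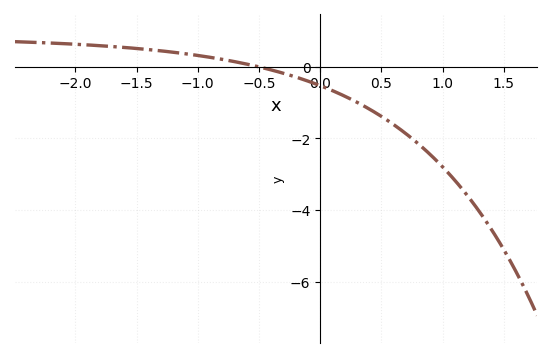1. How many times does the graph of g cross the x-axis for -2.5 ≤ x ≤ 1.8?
1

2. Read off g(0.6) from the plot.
-1.62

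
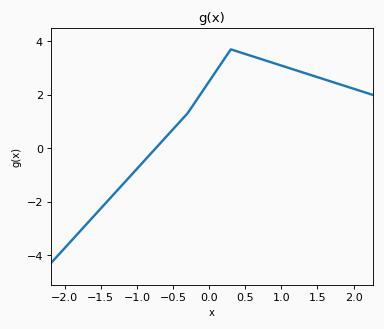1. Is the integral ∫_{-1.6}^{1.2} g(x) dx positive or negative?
positive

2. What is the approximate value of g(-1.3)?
-1.66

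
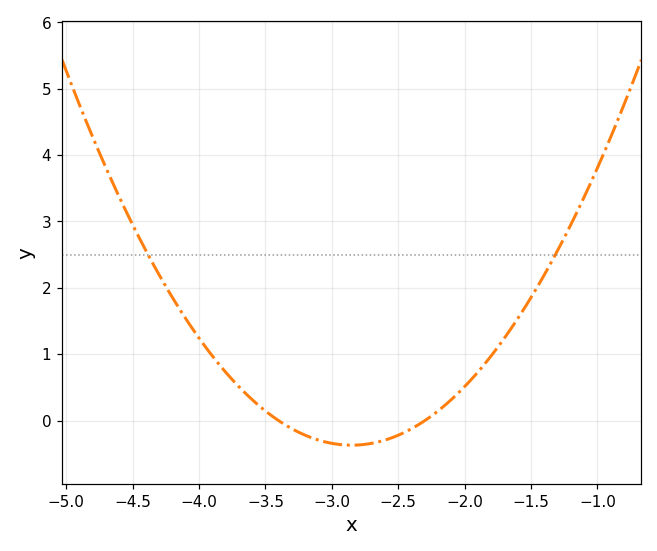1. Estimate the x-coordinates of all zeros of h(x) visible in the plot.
-3.4, -2.3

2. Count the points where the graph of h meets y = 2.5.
2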